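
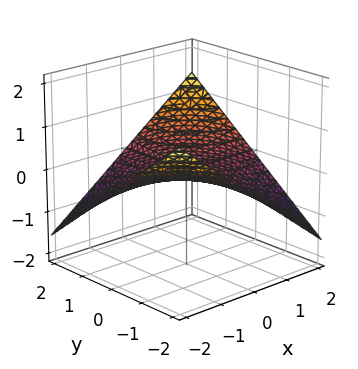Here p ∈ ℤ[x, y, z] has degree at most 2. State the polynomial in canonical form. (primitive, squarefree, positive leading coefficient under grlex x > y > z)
First, deg p = 2.
Next, against the integer gridlines: it crosses the z-axis at the gridline z = 0; the visible x-axis segment lies entirely on the surface.
Finally, assembling these constraints gives the stated polynomial.

x*y - 3*z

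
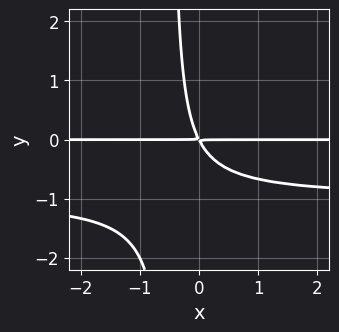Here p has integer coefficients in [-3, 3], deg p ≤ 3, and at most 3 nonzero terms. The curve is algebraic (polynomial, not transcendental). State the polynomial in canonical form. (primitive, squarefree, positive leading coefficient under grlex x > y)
First, the degree is 3 — a generic line meets the curve in up to 3 points.
Next, reading off the gridlines: the visible x-axis segment lies entirely on the curve.
Finally, solving for integer coefficients yields p as stated.

2*x*y^2 + 2*x*y + y^2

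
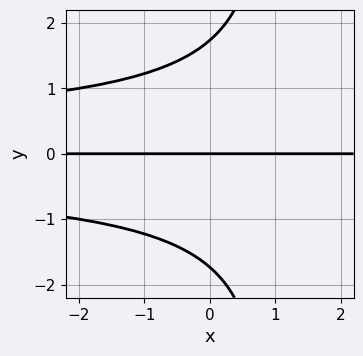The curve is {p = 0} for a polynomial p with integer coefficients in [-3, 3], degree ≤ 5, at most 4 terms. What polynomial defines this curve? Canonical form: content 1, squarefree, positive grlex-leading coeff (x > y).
x*y^3 - y^3 + 3*y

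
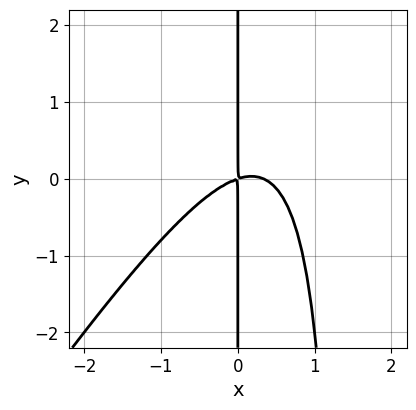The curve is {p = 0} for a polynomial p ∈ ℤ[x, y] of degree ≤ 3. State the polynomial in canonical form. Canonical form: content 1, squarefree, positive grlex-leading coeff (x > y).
3*x^3 - 2*x^2*y - x^2 + 3*x*y

First, degree: a generic line meets the curve in up to 3 points, so deg p = 3.
Then, from the axis intercepts and sections: the visible y-axis segment lies entirely on the curve.
Finally, putting this together gives p.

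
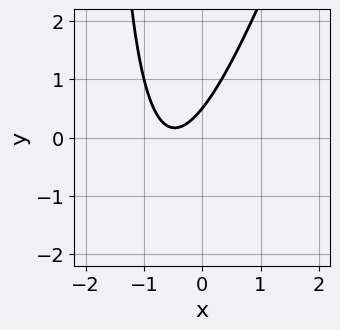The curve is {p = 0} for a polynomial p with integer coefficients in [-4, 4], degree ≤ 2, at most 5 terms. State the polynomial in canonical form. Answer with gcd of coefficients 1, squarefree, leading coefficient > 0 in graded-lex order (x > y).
3*x^2 - x*y + 3*x - 2*y + 1

First, degree: a generic line meets the curve in up to 2 points, so deg p = 2.
Next, reading off the gridlines: no x-intercept at any integer in the box.
Finally, assembling these constraints gives the stated polynomial.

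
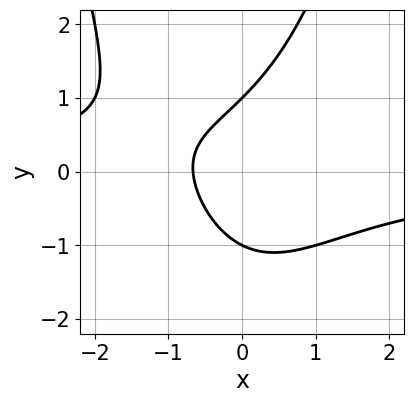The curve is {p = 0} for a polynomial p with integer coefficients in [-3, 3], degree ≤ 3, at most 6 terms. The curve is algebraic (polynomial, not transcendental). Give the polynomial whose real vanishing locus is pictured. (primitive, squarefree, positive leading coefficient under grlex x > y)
2*x^2*y + x*y - 2*y^2 + 3*x + 2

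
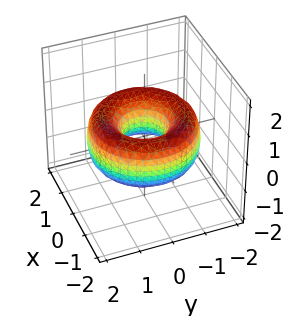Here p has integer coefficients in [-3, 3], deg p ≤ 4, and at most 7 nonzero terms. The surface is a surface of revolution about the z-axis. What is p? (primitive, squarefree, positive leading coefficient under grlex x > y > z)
x^4 + 2*x^2*y^2 + y^4 - 3*x^2 - 3*y^2 + 2*z^2 + 1

(a) deg p = 4.
(b) Symmetries: rotational symmetry about the z-axis ⇒ p depends on x, y only through x² + y².
(c) Reading off the gridlines: it misses every integer gridline on the z-axis; a circular section at z = 0 has radius between 0 and 1.
(d) Assembling these constraints gives the stated polynomial.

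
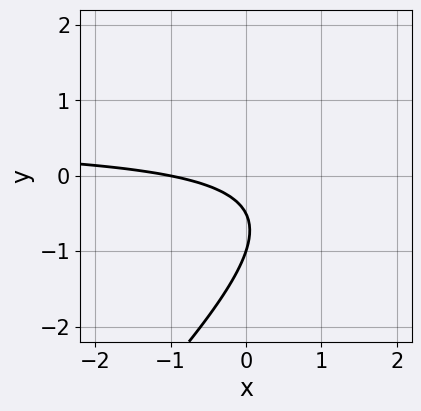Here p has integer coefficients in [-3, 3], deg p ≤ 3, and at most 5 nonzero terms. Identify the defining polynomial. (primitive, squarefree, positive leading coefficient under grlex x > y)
2*x*y - 2*y^2 - x - 3*y - 1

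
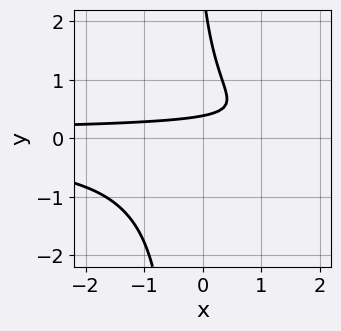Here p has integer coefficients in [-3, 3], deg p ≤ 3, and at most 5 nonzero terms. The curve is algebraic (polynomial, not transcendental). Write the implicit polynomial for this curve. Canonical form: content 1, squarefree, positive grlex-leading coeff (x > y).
Degree: the shape is more complex than any degree-2 curve, so deg p = 3.
Checking where it meets the axes: the curve avoids every integer x-axis point in the box.
Solving for integer coefficients yields p as stated.

3*x*y^2 + y^2 - 3*y + 1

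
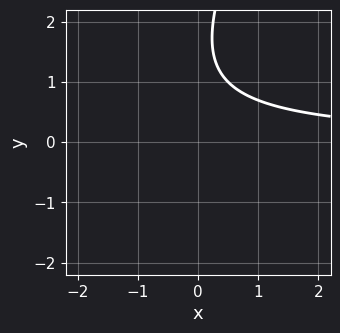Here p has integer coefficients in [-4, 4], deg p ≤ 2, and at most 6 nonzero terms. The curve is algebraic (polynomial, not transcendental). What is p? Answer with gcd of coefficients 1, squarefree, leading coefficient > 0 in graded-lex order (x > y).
2*x*y - y^2 + 3*y - 3

First, the degree is 2 — a generic line meets the curve in up to 2 points.
Next, observable constraints: it misses every integer gridline on the y-axis; it misses every integer gridline on the x-axis.
Finally, the integer polynomial consistent with all of this is the stated p.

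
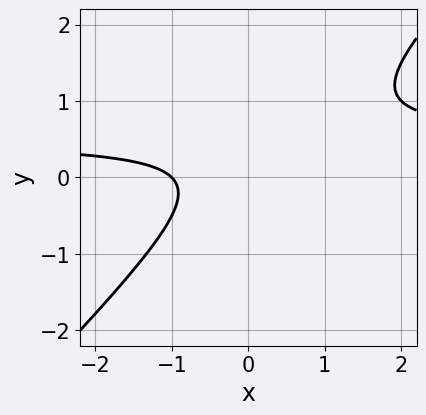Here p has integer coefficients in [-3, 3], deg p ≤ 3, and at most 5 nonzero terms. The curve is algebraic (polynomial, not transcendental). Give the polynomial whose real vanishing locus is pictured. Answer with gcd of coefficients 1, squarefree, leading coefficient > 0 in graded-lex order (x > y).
2*x*y - 2*y^2 - x + y - 1

The degree is 2 — the shape is more complex than any degree-1 curve.
Reading off the gridlines: the curve avoids every integer y-axis point in the box; one x-axis crossing is at x = -1.
Solving for integer coefficients yields p as stated.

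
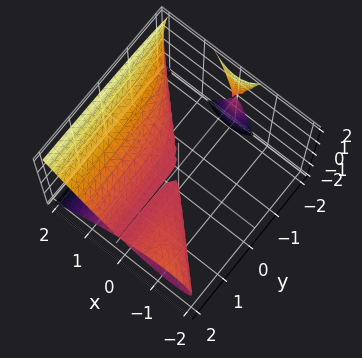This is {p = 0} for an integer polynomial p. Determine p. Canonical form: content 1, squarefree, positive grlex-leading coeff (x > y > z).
(a) The picture has 4 separate pieces. They look like related sheets of one shape, so recover p as a whole.
(b) The degree is 3 — no degree-2 surface has this shape.
(c) From the axis intercepts and sections: it crosses the z-axis at the gridline z = 0; every point of the y-axis in the box is on the surface; one x-axis crossing is at x = 0.
(d) These observations pin down the coefficients.

x^3 + x^2*y - y*z^2 - 2*z^2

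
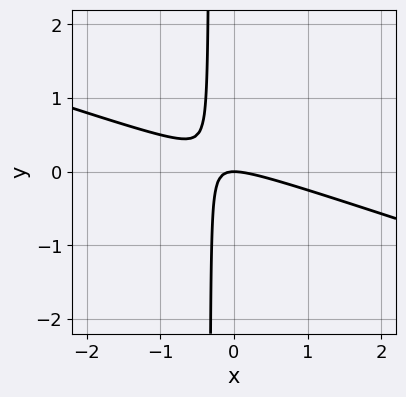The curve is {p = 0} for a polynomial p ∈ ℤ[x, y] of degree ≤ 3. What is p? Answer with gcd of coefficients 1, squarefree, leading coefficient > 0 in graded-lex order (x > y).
x^2 + 3*x*y + y

The degree is 2 — no degree-1 curve has this shape.
Reading off the gridlines: one y-axis crossing is at y = 0; it meets the x-axis at x = 0 (among the integer gridlines).
Assembling these constraints gives the stated polynomial.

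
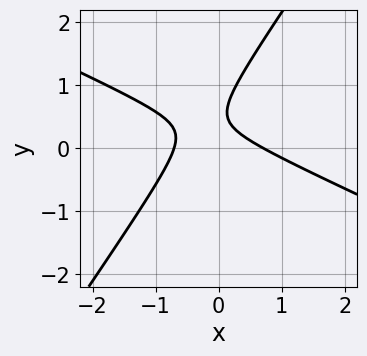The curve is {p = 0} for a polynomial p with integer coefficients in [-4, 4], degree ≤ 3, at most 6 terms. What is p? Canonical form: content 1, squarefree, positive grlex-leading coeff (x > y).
(a) deg p = 2. The shape is more complex than any degree-1 curve.
(b) Reading off the gridlines: the curve avoids every integer y-axis point in the box.
(c) Fitting integer coefficients to these (and the overall shape) gives p.

2*x^2 + 3*x*y - 3*y^2 + 3*y - 1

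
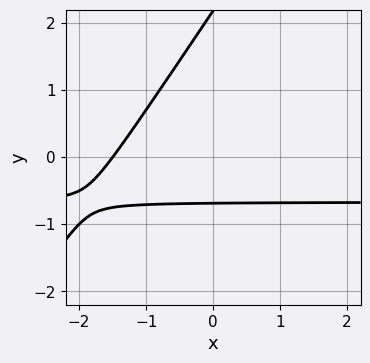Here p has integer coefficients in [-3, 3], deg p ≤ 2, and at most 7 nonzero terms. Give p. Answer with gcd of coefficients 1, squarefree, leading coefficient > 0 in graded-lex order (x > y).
3*x*y - 2*y^2 + 2*x + 3*y + 3

Degree: a generic line meets the curve in up to 2 points, so deg p = 2.
Putting this together gives p.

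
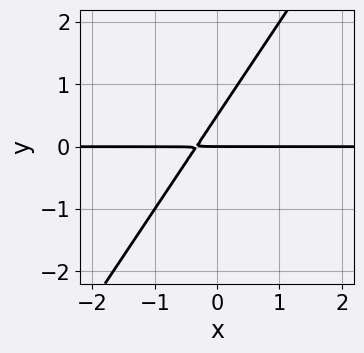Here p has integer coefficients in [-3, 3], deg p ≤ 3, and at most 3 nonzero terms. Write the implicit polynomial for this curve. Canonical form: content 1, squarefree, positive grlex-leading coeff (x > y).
(a) Degree: the shape is more complex than any degree-1 curve, so deg p = 2.
(b) From the axis intercepts and sections: the visible x-axis segment lies entirely on the curve; one y-axis crossing is at y = 0.
(c) Fitting integer coefficients to these (and the overall shape) gives p.

3*x*y - 2*y^2 + y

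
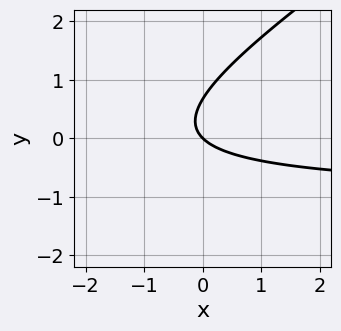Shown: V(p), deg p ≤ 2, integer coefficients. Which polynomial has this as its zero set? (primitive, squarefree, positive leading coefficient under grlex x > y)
2*x*y - 3*y^2 + 2*x + 2*y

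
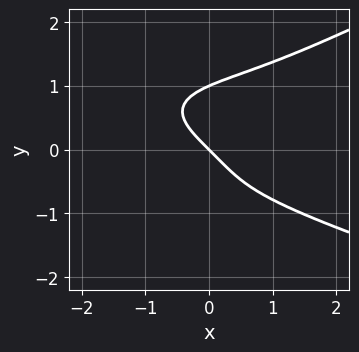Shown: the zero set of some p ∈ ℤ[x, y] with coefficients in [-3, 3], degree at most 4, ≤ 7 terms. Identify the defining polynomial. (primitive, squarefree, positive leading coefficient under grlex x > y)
x*y^3 - 3*y^4 + x^3 + 3*x + 3*y

(a) deg p = 4. The shape is more complex than any degree-3 curve.
(b) Observable constraints: it crosses the x-axis at the gridline x = 0; among the integer gridlines, it crosses the y-axis at y ∈ {0, 1}.
(c) Matching integer coefficients to the picture gives p.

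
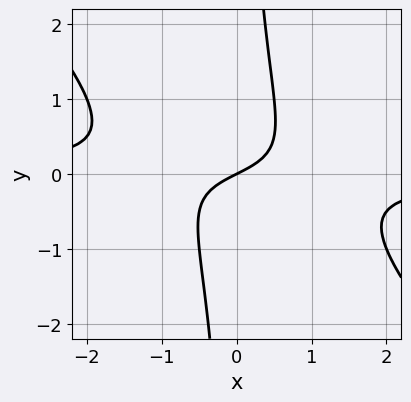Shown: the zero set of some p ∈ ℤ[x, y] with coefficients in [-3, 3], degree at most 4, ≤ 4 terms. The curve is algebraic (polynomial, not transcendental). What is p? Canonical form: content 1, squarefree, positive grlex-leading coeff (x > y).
deg p = 3. The shape is more complex than any degree-2 curve.
Checking where it meets the axes: it meets the x-axis at x = 0 (among the integer gridlines); one y-axis crossing is at y = 0.
Solving for integer coefficients yields p as stated.

2*x^2*y + 2*x*y^2 + x - 2*y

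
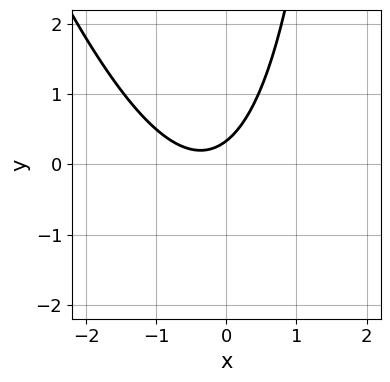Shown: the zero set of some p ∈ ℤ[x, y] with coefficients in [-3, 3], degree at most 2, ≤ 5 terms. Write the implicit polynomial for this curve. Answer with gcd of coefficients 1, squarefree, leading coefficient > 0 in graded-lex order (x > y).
(a) Degree: a generic line meets the curve in up to 2 points, so deg p = 2.
(b) From the axis intercepts and sections: no x-intercept at any integer in the box.
(c) These observations pin down the coefficients.

3*x^2 + x*y + 2*x - 3*y + 1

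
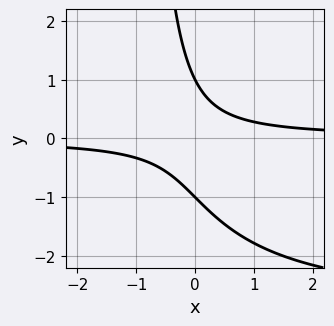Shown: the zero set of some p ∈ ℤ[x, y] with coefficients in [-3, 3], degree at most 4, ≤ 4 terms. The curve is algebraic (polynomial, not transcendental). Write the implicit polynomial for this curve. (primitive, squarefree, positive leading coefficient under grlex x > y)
1. deg p = 3.
2. From the axis intercepts and sections: it misses every integer gridline on the x-axis; among the integer gridlines, it crosses the y-axis at y ∈ {-1, 1}.
3. Putting this together gives p.

x*y^2 + 3*x*y + y^2 - 1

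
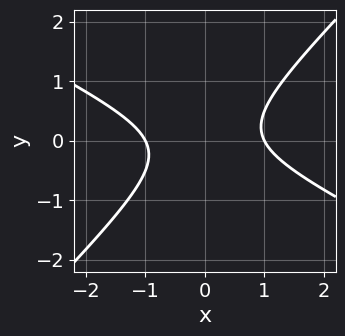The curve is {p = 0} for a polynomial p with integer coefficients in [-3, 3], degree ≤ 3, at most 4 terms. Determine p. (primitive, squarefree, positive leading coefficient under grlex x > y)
x^2 + x*y - 2*y^2 - 1

deg p = 2. The shape is more complex than any degree-1 curve.
From the axis intercepts and sections: it misses every integer gridline on the y-axis; the x-axis gridline crossings are at x ∈ {-1, 1}.
Assembling these constraints gives the stated polynomial.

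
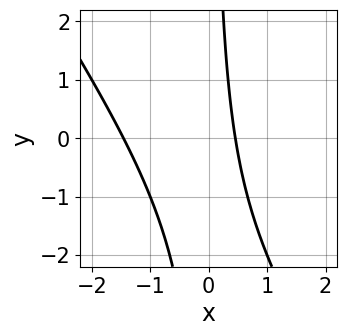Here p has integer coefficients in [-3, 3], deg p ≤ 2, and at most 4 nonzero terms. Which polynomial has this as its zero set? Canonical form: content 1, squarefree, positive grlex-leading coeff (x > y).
3*x^2 + 2*x*y + 3*x - 2

(a) Degree: no degree-1 curve has this shape, so deg p = 2.
(b) Checking where it meets the axes: it misses every integer gridline on the y-axis.
(c) Together with the visible shape, these determine p as stated.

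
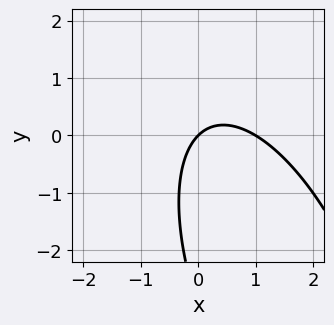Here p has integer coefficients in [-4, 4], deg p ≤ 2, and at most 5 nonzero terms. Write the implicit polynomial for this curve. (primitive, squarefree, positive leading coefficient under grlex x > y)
3*x^2 + 2*x*y + y^2 - 3*x + 3*y

First, deg p = 2.
Then, from the axis intercepts and sections: it meets the y-axis at y = 0 (among the integer gridlines); among the integer gridlines, it crosses the x-axis at x ∈ {0, 1}.
Finally, matching integer coefficients to the picture gives p.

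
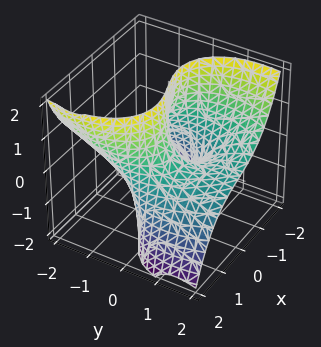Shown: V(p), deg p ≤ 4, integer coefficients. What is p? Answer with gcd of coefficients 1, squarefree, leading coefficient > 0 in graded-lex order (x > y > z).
x^3 + x*y^2 + 3*y*z - 2*x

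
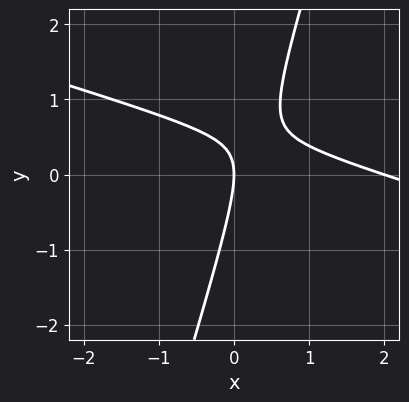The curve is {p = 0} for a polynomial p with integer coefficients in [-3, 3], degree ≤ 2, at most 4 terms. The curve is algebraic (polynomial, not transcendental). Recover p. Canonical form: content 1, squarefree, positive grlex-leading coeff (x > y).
x^2 + 3*x*y - y^2 - 2*x

(a) Degree: no degree-1 curve has this shape, so deg p = 2.
(b) From the visible intercepts: it meets the y-axis at y = 0 (among the integer gridlines); the x-axis gridline crossings are at x ∈ {0, 2}.
(c) Putting this together gives p.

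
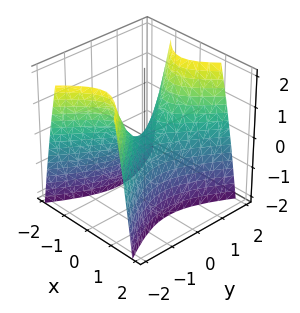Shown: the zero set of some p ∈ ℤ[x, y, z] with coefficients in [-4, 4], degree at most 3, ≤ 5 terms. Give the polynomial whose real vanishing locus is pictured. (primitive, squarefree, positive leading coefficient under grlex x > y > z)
(a) The degree is 2 — a hyperbolic paraboloid; a quadric.
(b) Symmetries: it's symmetric under x → −x, forcing even powers of x; mirror symmetry y ↦ −y ⇒ only even powers of y.
(c) From the visible intercepts: it meets the y-axis at y = 0 (among the integer gridlines); one z-axis crossing is at z = 0; it meets the x-axis at x = 0 (among the integer gridlines).
(d) Fitting integer coefficients to these (and the overall shape) gives p.

2*x^2 - y^2 + z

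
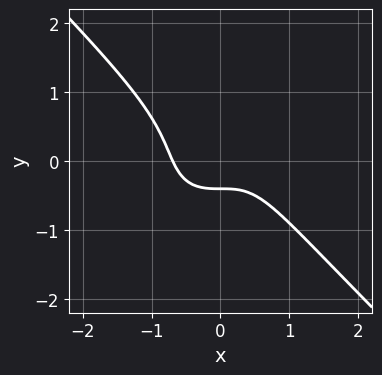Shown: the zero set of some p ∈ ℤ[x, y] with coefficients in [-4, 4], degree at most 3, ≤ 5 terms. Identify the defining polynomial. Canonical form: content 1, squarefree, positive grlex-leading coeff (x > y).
The degree is 3 — no degree-2 curve has this shape.
Matching integer coefficients to the picture gives p.

3*x^3 + 3*y^3 + 2*y + 1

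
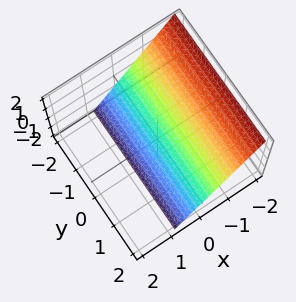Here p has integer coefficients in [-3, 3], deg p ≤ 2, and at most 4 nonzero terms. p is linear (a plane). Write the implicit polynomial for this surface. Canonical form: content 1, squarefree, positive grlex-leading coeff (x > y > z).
3*x + 2*z + 2

First, degree: every cross-section is a straight line — this is a plane, so deg p = 1.
Then, from the visible intercepts: it crosses the z-axis at the gridline z = -1; the surface avoids every integer y-axis point in the box.
Finally, fitting integer coefficients to these (and the overall shape) gives p.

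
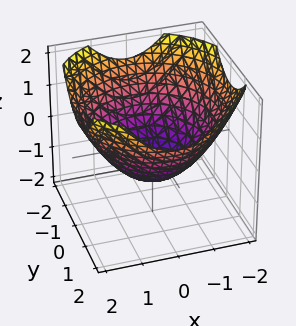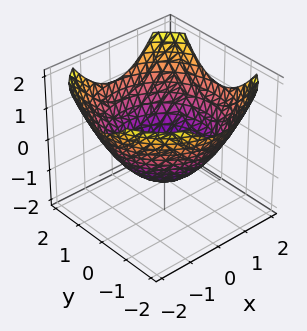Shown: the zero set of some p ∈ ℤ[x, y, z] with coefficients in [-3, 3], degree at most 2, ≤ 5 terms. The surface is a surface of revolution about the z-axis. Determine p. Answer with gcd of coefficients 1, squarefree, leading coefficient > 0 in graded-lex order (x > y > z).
x^2 + y^2 - 2*z - 2

Degree: the shape is more complex than any degree-1 surface, so deg p = 2.
By symmetry, every cross-section ⟂ z is a circle, so x, y appear only via x² + y².
From the visible intercepts: it crosses the z-axis at the gridline z = -1; a circular section at z = 0 has radius between 1 and 2.
Together with the visible shape, these determine p as stated.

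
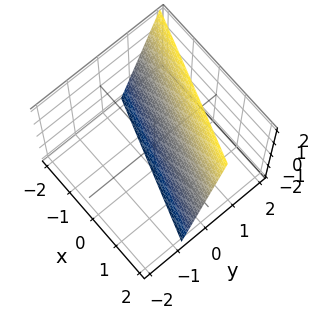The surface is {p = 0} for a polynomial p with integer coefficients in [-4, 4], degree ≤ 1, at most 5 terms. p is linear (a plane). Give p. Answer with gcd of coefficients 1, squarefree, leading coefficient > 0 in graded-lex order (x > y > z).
(a) deg p = 1. The surface is flat (a plane).
(b) Observable constraints: it crosses the x-axis at the gridline x = 2; it meets the z-axis at z = -2 (among the integer gridlines).
(c) Matching integer coefficients to the picture gives p.

x + 3*y - z - 2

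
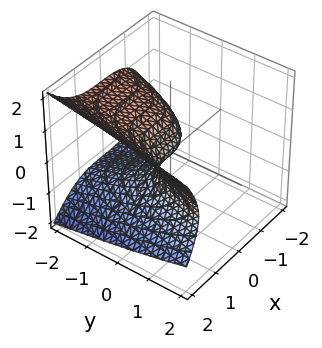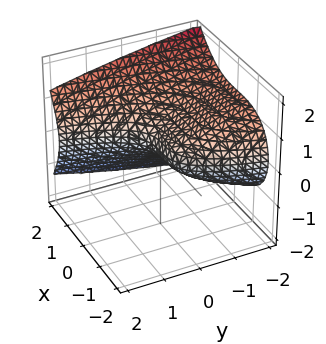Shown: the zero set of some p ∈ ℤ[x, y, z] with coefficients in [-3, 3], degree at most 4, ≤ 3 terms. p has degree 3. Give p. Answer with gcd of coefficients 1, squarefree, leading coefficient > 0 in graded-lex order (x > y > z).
1. The degree is 3 — the shape is more complex than any degree-2 surface.
2. From the axis intercepts and sections: one x-axis crossing is at x = 0; one z-axis crossing is at z = 0; it meets the y-axis at y = 0 (among the integer gridlines).
3. Solving for integer coefficients yields p as stated.

x^3 - 3*z^2 - 2*y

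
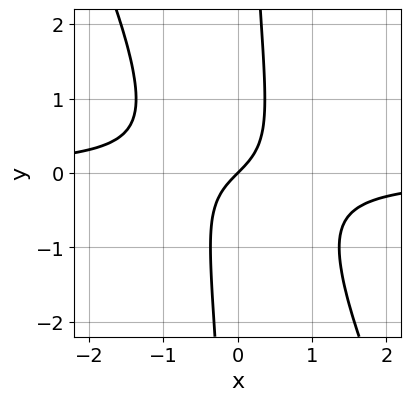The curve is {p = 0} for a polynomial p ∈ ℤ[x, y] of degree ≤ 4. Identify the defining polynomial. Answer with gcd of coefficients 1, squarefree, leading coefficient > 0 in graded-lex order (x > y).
1. Degree: the shape is more complex than any degree-2 curve, so deg p = 3.
2. Against the integer gridlines: it crosses the y-axis at the gridline y = 0; it meets the x-axis at x = 0 (among the integer gridlines).
3. Together with the visible shape, these determine p as stated.

2*x^2*y + x*y^2 + x - y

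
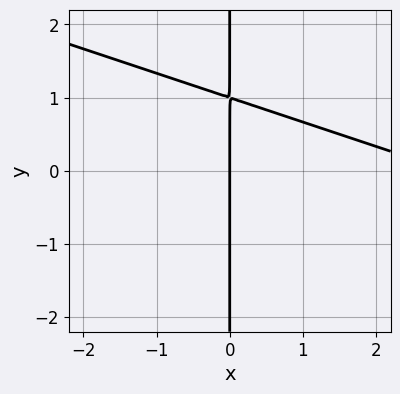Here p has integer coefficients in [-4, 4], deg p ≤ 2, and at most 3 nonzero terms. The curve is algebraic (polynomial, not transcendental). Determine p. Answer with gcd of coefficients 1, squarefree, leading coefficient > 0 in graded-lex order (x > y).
(a) deg p = 2. No degree-1 curve has this shape.
(b) From the visible intercepts: it meets the x-axis at x = 0 (among the integer gridlines); every point of the y-axis in the box is on the curve.
(c) Putting this together gives p.

x^2 + 3*x*y - 3*x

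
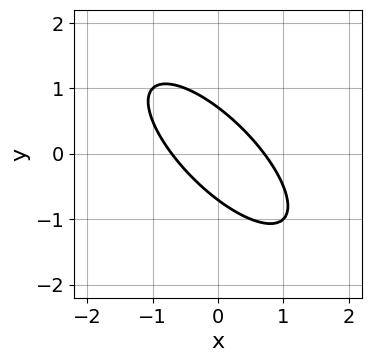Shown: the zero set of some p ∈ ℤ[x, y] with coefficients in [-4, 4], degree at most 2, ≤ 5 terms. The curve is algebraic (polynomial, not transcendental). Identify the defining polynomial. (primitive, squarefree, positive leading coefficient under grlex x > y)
1. The degree is 2 — no degree-1 curve has this shape.
2. The integer polynomial consistent with all of this is the stated p.

2*x^2 + 3*x*y + 2*y^2 - 1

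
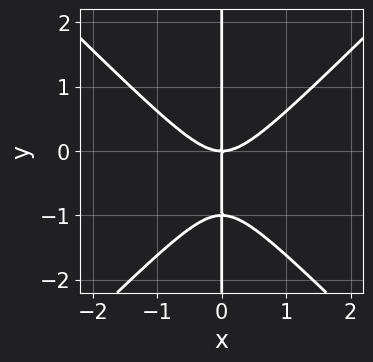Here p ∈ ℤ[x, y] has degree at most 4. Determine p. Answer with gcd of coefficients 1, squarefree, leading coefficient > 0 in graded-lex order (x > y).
x^3 - x*y^2 - x*y

(a) The degree is 3 — the shape is more complex than any degree-2 curve.
(b) Observable constraints: every point of the y-axis in the box is on the curve; it meets the x-axis at x = 0 (among the integer gridlines).
(c) Putting this together gives p.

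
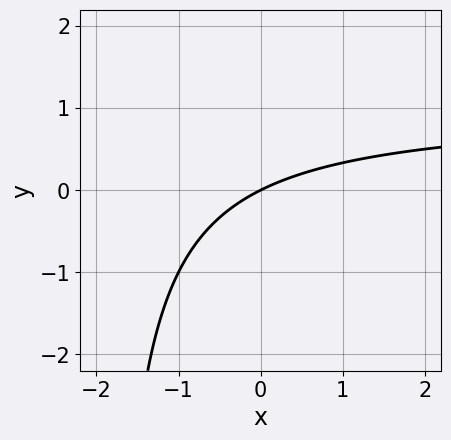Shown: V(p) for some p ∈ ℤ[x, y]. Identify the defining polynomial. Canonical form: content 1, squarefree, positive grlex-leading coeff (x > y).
1. deg p = 2. No degree-1 curve has this shape.
2. Checking where it meets the axes: it meets the y-axis at y = 0 (among the integer gridlines); it meets the x-axis at x = 0 (among the integer gridlines).
3. Solving for integer coefficients yields p as stated.

x*y - x + 2*y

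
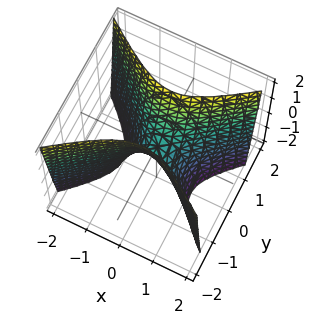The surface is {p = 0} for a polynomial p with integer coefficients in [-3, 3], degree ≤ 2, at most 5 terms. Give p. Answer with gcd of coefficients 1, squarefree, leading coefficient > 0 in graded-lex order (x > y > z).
2*x^2 - 3*y^2 + z

1. Degree: a hyperbolic paraboloid; a quadric, so deg p = 2.
2. Symmetries: mirror symmetry y ↦ −y ⇒ only even powers of y; mirror symmetry x ↦ −x ⇒ only even powers of x.
3. Reading off the gridlines: one x-axis crossing is at x = 0; one y-axis crossing is at y = 0; one z-axis crossing is at z = 0.
4. These observations pin down the coefficients.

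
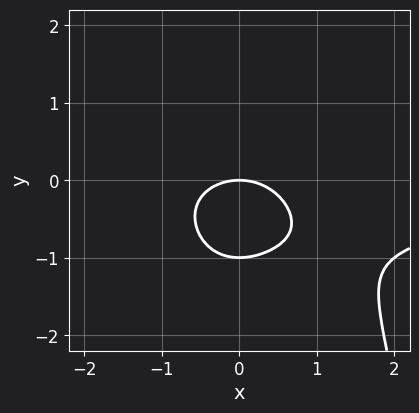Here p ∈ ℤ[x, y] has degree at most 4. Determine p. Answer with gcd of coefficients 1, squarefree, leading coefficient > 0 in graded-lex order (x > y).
Degree: no degree-3 curve has this shape, so deg p = 4.
Checking where it meets the axes: one x-axis crossing is at x = 0; the y-axis gridline crossings are at y ∈ {-1, 0}.
Fitting integer coefficients to these (and the overall shape) gives p.

x^3*y + 2*x^2 + 3*y^2 + 3*y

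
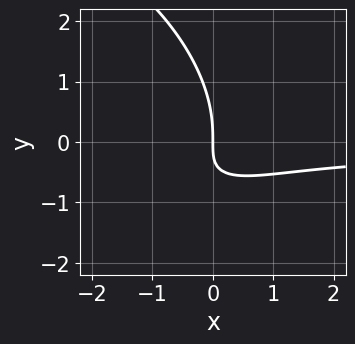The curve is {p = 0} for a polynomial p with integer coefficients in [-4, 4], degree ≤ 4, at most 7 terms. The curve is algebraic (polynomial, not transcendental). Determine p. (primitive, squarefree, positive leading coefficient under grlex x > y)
First, the degree is 3 — no degree-2 curve has this shape.
Next, observable constraints: it crosses the x-axis at the gridline x = 0; it crosses the y-axis at the gridline y = 0.
Finally, putting this together gives p.

x^2*y + x*y^2 + y^3 + 3*x*y + 2*x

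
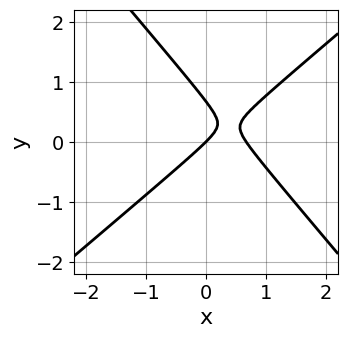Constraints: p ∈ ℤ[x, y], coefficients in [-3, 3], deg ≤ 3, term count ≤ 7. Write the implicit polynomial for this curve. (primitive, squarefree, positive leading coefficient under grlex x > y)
3*x^2 - x*y - 3*y^2 - 2*x + 2*y

(a) Degree: a generic line meets the curve in up to 2 points, so deg p = 2.
(b) Reading off the gridlines: one x-axis crossing is at x = 0; it meets the y-axis at y = 0 (among the integer gridlines).
(c) The integer polynomial consistent with all of this is the stated p.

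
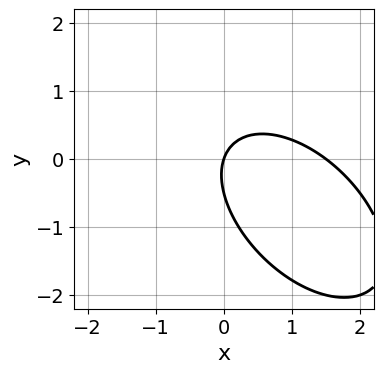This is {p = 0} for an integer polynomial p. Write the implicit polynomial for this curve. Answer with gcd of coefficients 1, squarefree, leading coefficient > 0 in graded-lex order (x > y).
2*x^2 + 2*x*y + 2*y^2 - 3*x + y

First, degree: the shape is more complex than any degree-1 curve, so deg p = 2.
Next, from the visible intercepts: one x-axis crossing is at x = 0; it meets the y-axis at y = 0 (among the integer gridlines).
Finally, putting this together gives p.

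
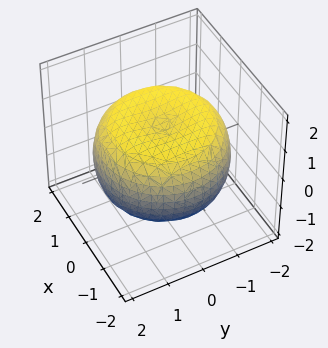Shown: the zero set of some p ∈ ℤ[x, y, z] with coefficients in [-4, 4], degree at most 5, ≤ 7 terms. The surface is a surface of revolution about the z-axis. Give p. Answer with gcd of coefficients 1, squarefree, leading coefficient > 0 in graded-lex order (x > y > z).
x^4 + 2*x^2*y^2 + y^4 - 2*x^2 - 2*y^2 + 3*z^2 - 3

deg p = 4. A generic line meets the surface in up to 4 points.
Symmetry: every cross-section ⟂ z is a circle, so x, y appear only via x² + y².
From the visible intercepts: the z-axis gridline crossings are at z ∈ {-1, 1}; a circular section at z = 1 has radius between 1 and 2.
Assembling these constraints gives the stated polynomial.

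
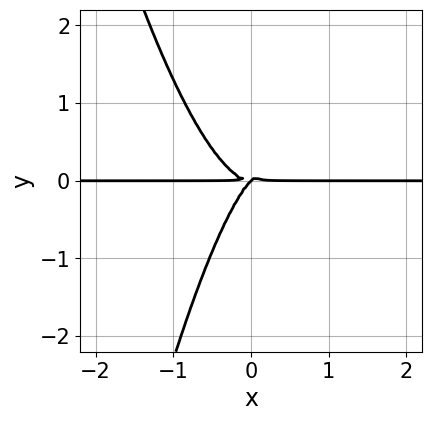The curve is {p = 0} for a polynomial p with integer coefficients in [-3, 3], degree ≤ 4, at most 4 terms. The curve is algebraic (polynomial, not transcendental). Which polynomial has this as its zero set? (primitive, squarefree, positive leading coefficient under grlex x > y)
1. Degree: the shape is more complex than any degree-3 curve, so deg p = 4.
2. From the axis intercepts and sections: the visible x-axis segment lies entirely on the curve; it meets the y-axis at y = 0 (among the integer gridlines).
3. Assembling these constraints gives the stated polynomial.

3*x^3*y - x*y^2 + y^3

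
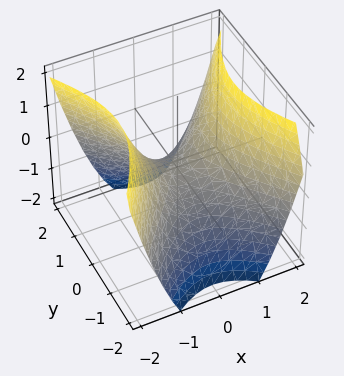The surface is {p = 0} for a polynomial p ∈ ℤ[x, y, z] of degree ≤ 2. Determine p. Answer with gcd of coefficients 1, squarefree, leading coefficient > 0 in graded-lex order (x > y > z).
Degree: a saddle surface; a quadric, so deg p = 2.
Symmetries: the y ↦ −y reflection is a symmetry, so y appears only in even powers; it's symmetric under x → −x, forcing even powers of x.
From the visible intercepts: one x-axis crossing is at x = 0; it crosses the z-axis at the gridline z = 0.
Matching integer coefficients to the picture gives p.

3*x^2 - 2*y^2 - 3*z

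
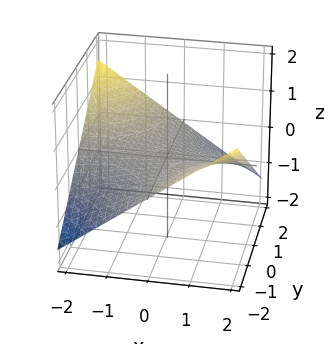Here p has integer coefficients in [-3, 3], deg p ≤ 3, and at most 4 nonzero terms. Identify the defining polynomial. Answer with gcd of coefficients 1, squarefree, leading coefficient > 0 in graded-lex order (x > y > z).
1. The degree is 2 — a saddle surface; a quadric.
2. Against the integer gridlines: it meets the z-axis at z = 0 (among the integer gridlines); every point of the x-axis in the box is on the surface; the visible y-axis segment lies entirely on the surface.
3. Matching integer coefficients to the picture gives p.

x*y + 3*z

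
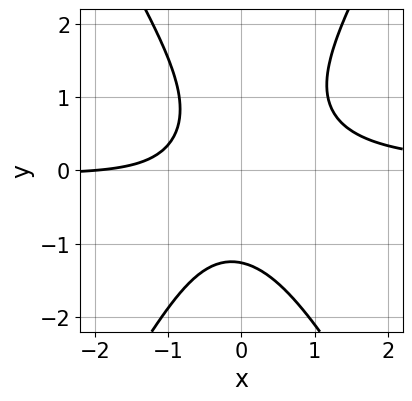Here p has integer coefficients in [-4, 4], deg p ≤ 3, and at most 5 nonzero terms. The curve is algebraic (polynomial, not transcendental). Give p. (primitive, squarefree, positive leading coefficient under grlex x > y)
(a) The degree is 3 — a generic line meets the curve in up to 3 points.
(b) Observable constraints: it meets the x-axis at x = -2 (among the integer gridlines).
(c) Fitting integer coefficients to these (and the overall shape) gives p.

3*x^2*y - y^3 - x - 2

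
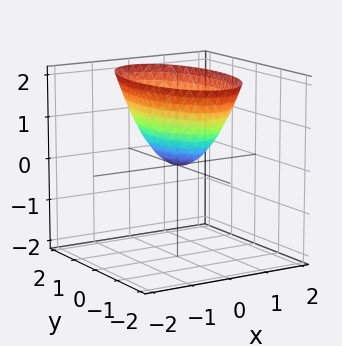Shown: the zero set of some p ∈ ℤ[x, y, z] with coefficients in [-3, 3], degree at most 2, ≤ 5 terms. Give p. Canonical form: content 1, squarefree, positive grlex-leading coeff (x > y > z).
3*x^2 + y^2 - 2*z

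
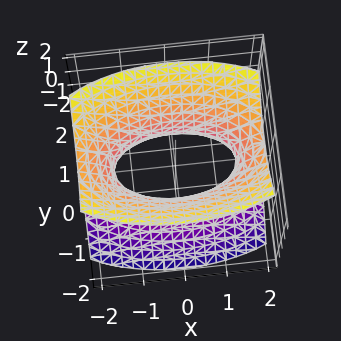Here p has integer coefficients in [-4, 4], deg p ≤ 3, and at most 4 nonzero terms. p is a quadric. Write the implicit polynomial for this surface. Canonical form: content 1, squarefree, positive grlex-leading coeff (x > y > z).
x^2 + 3*y^2 - 2*z^2 - 2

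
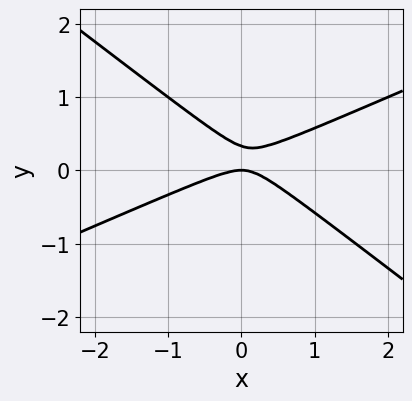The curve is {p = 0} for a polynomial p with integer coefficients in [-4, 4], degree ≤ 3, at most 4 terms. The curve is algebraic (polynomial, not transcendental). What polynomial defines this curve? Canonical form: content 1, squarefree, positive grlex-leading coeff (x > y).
x^2 - x*y - 3*y^2 + y

First, deg p = 2. A generic line meets the curve in up to 2 points.
Next, from the axis intercepts and sections: one x-axis crossing is at x = 0; it crosses the y-axis at the gridline y = 0.
Finally, solving for integer coefficients yields p as stated.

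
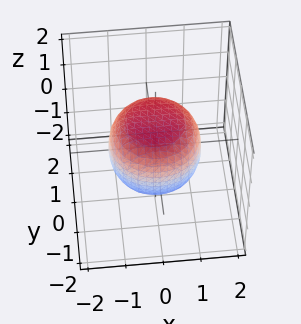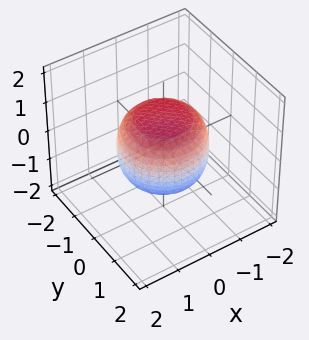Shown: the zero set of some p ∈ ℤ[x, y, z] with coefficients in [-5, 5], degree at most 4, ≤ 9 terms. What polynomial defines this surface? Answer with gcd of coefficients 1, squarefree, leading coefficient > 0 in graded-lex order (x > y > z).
(a) deg p = 4.
(b) Symmetry: the surface is invariant under rotation about z: p = q(x² + y², z).
(c) Against the integer gridlines: among the integer gridlines, it crosses the z-axis at z ∈ {-1, 1}; a circular section at z = 1 has radius between 0 and 1.
(d) Together with the visible shape, these determine p as stated.

2*x^4 + 4*x^2*y^2 + 2*y^4 - x^2 - y^2 + 3*z^2 - 3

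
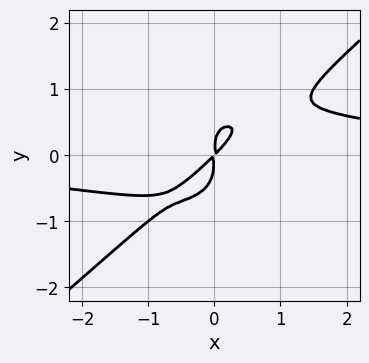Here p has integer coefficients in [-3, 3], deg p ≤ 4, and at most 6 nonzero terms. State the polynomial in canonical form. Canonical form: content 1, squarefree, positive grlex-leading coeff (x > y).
2*x^3*y - 3*y^4 - x*y^2 - 3*x^2 + 3*x*y

Degree: no degree-3 curve has this shape, so deg p = 4.
Putting this together gives p.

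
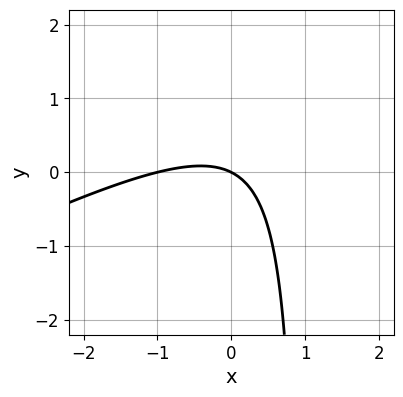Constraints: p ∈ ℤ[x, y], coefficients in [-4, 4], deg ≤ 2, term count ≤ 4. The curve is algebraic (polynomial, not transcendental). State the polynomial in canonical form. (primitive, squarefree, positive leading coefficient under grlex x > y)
(a) The degree is 2 — the shape is more complex than any degree-1 curve.
(b) From the visible intercepts: the x-axis gridline crossings are at x ∈ {-1, 0}; one y-axis crossing is at y = 0.
(c) These observations pin down the coefficients.

x^2 - 2*x*y + x + 2*y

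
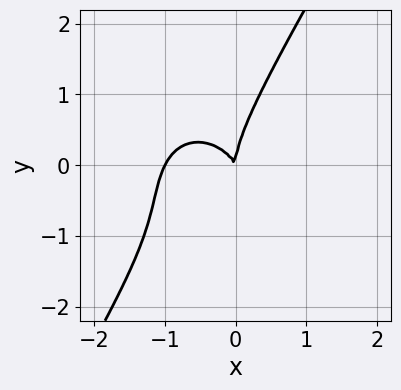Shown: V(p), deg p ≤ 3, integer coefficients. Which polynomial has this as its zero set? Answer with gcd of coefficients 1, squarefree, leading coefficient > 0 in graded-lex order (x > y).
2*x^3 + x*y^2 - y^3 + 2*x^2 + x*y

deg p = 3. The shape is more complex than any degree-2 curve.
Observable constraints: among the integer gridlines, it crosses the x-axis at x ∈ {-1, 0}; it meets the y-axis at y = 0 (among the integer gridlines).
Solving for integer coefficients yields p as stated.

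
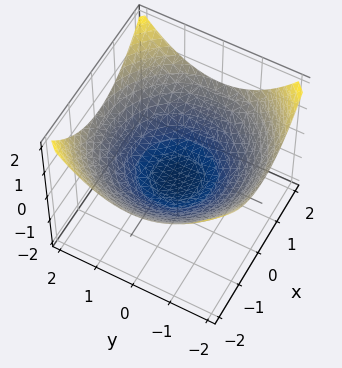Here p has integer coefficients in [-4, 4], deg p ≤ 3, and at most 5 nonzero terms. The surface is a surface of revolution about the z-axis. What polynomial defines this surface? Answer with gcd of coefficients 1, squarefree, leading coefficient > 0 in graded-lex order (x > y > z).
x^2 + y^2 - 3*z - 2

(a) The degree is 2 — the shape is more complex than any degree-1 surface.
(b) By symmetry, every cross-section ⟂ z is a circle, so x, y appear only via x² + y².
(c) Against the integer gridlines: a circular section at z = 0 has radius between 1 and 2.
(d) Assembling these constraints gives the stated polynomial.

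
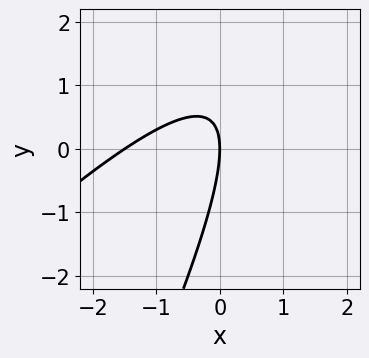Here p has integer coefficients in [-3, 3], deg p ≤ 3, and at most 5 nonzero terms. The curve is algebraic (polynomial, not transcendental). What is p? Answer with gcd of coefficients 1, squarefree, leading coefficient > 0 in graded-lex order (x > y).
(a) Degree: a generic line meets the curve in up to 2 points, so deg p = 2.
(b) From the visible intercepts: it crosses the x-axis at the gridline x = 0; it crosses the y-axis at the gridline y = 0.
(c) These observations pin down the coefficients.

2*x^2 - 3*x*y + y^2 + 3*x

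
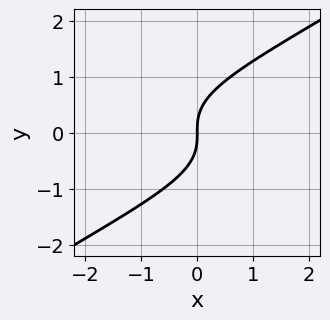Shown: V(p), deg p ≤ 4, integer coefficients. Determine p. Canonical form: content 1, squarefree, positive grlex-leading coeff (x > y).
1. The degree is 3 — a generic line meets the curve in up to 3 points.
2. Against the integer gridlines: it crosses the x-axis at the gridline x = 0; it crosses the y-axis at the gridline y = 0.
3. The integer polynomial consistent with all of this is the stated p.

2*x*y^2 - 3*y^3 + 3*x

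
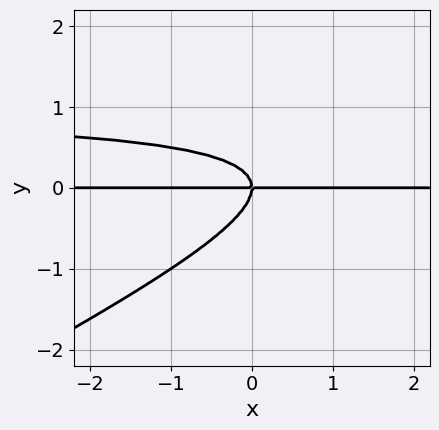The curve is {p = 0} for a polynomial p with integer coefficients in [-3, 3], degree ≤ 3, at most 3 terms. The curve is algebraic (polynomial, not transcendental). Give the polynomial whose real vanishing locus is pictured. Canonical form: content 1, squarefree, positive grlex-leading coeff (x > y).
First, degree: no degree-2 curve has this shape, so deg p = 3.
Then, reading off the gridlines: the visible x-axis segment lies entirely on the curve; it meets the y-axis at y = 0 (among the integer gridlines).
Finally, matching integer coefficients to the picture gives p.

x*y^2 - 2*y^3 - x*y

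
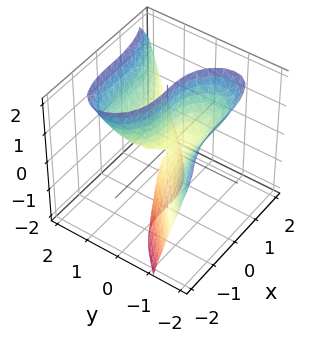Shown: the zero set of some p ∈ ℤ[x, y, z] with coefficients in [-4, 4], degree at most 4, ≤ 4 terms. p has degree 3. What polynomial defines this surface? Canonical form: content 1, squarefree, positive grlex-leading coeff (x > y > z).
First, deg p = 3.
Next, reading off the gridlines: it meets the y-axis at y = 0 (among the integer gridlines); every point of the z-axis in the box is on the surface.
Finally, matching integer coefficients to the picture gives p.

x^3 - 2*y^3 + 3*y*z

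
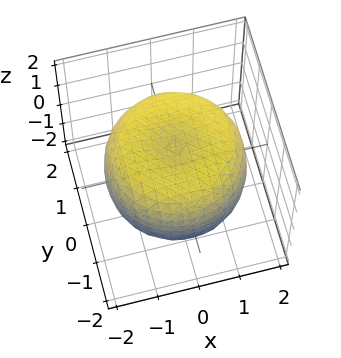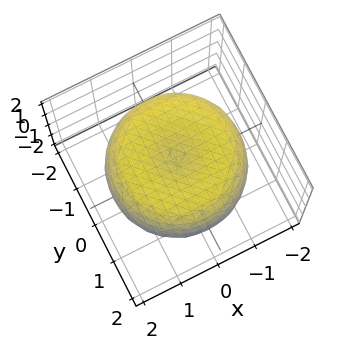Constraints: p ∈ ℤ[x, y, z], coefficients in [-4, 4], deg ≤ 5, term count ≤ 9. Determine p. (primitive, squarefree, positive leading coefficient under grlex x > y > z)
x^4 + 2*x^2*y^2 + y^4 - 2*x^2 - 2*y^2 + 2*z^2 - 2

(a) The degree is 4 — no degree-3 surface has this shape.
(b) Symmetries: rotational symmetry about the z-axis ⇒ p depends on x, y only through x² + y².
(c) Against the integer gridlines: a circular section at z = 0 has radius between 1 and 2; the z-axis gridline crossings are at z ∈ {-1, 1}.
(d) Assembling these constraints gives the stated polynomial.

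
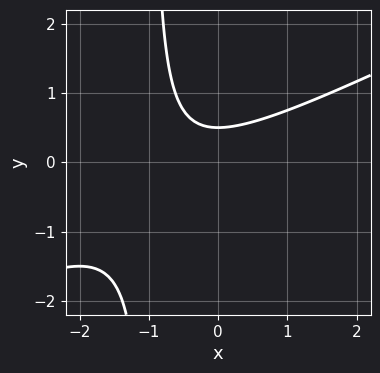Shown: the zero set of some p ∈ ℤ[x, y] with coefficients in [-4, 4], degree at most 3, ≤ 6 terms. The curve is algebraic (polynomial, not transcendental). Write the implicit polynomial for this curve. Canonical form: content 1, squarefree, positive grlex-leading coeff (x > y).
First, deg p = 2.
Then, from the visible intercepts: no x-intercept at any integer in the box.
Finally, assembling these constraints gives the stated polynomial.

x^2 - 2*x*y + x - 2*y + 1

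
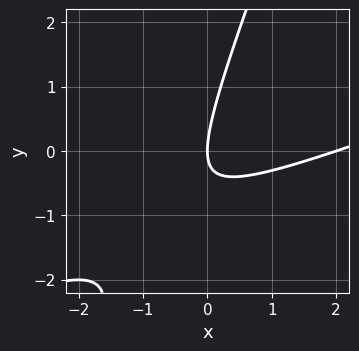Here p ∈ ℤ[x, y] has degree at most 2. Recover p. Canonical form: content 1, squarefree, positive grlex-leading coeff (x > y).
x^2 - 3*x*y + y^2 - 2*x

(a) deg p = 2. A generic line meets the curve in up to 2 points.
(b) Checking where it meets the axes: one y-axis crossing is at y = 0; among the integer gridlines, it crosses the x-axis at x ∈ {0, 2}.
(c) Together with the visible shape, these determine p as stated.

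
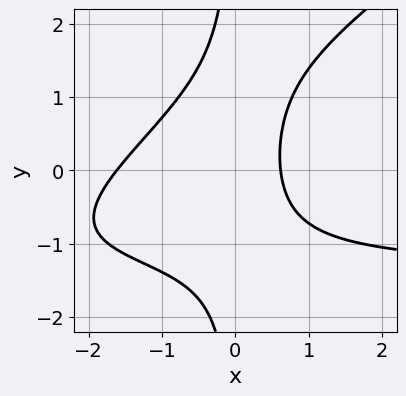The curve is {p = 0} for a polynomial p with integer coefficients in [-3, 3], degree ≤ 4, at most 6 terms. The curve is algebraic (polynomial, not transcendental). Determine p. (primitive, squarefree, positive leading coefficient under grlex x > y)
First, deg p = 3. No degree-2 curve has this shape.
Then, from the axis intercepts and sections: it misses every integer gridline on the y-axis.
Finally, these observations pin down the coefficients.

2*x^2*y - 3*x*y^2 + 3*x^2 + 3*x - 3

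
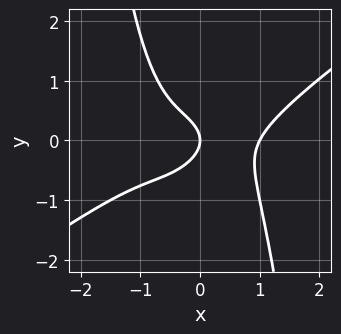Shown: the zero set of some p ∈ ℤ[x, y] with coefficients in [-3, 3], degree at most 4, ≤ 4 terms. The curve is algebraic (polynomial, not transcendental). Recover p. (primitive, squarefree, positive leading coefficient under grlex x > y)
2*x^4 - 3*x^3*y - 3*y^2 - 2*x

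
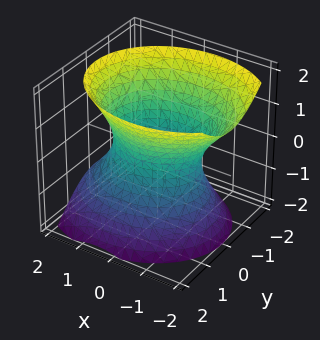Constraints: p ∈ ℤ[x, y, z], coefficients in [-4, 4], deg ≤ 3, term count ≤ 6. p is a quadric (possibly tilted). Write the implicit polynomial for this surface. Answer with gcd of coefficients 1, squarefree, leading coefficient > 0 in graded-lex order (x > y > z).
2*x^2 + x*z + 3*y^2 - 2*z^2 - 3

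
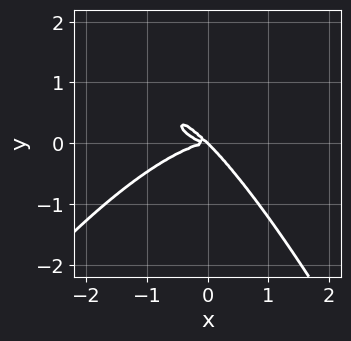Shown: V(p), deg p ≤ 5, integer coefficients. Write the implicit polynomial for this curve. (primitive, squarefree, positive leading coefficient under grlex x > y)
x^4 + 3*x*y^2 + 3*y^3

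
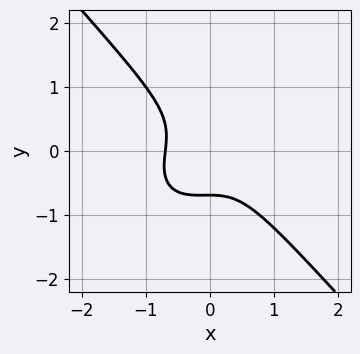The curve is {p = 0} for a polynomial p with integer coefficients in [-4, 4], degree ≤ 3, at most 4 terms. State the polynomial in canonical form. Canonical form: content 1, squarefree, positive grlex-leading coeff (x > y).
3*x^3 - x^2*y + 3*y^3 + 1

(a) Degree: a generic line meets the curve in up to 3 points, so deg p = 3.
(b) Matching integer coefficients to the picture gives p.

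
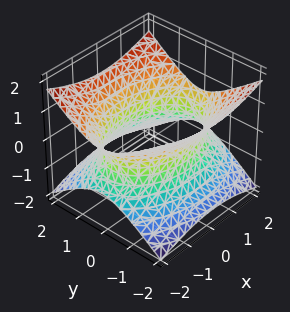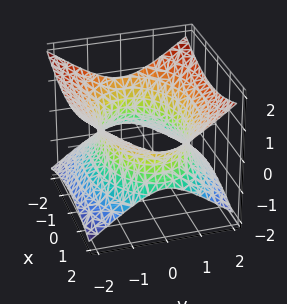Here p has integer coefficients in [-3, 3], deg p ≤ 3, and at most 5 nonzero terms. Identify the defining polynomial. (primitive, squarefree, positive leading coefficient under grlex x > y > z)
(a) The degree is 2 — an hourglass — one-sheet hyperboloid; a quadric.
(b) Symmetries: mirror symmetry x ↦ −x ⇒ only even powers of x; it's symmetric under y → −y, forcing even powers of y; mirror symmetry z ↦ −z ⇒ only even powers of z.
(c) Reading off the gridlines: the surface avoids every integer z-axis point in the box.
(d) These observations pin down the coefficients.

x^2 + 2*y^2 - 3*z^2 - 3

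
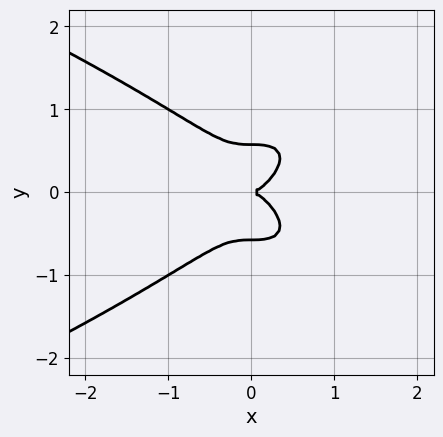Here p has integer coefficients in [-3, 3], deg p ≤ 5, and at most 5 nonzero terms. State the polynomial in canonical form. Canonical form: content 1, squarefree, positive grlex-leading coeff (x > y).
3*y^4 + 2*x^3 - y^2

1. Degree: a generic line meets the curve in up to 4 points, so deg p = 4.
2. Symmetries: mirror symmetry y ↦ −y ⇒ only even powers of y.
3. From the visible intercepts: one x-axis crossing is at x = 0; it crosses the y-axis at the gridline y = 0.
4. Solving for integer coefficients yields p as stated.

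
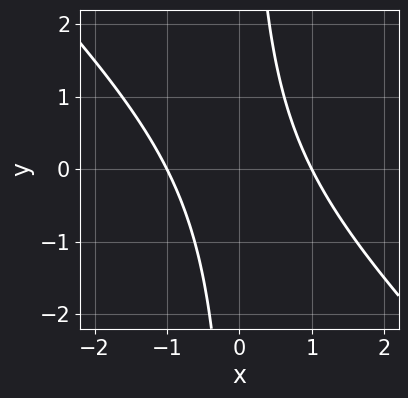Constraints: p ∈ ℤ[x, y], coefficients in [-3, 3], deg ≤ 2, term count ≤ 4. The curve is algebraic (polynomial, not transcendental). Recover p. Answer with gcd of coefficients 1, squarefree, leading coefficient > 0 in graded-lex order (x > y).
x^2 + x*y - 1

(a) deg p = 2.
(b) Reading off the gridlines: no y-intercept at any integer in the box; among the integer gridlines, it crosses the x-axis at x ∈ {-1, 1}.
(c) Putting this together gives p.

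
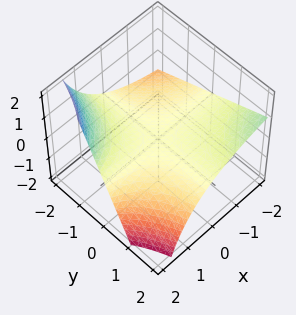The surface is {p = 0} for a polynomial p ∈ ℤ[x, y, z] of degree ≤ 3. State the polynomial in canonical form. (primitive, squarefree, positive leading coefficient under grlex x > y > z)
First, deg p = 2.
Next, from the axis intercepts and sections: the visible y-axis segment lies entirely on the surface; it meets the z-axis at z = 0 (among the integer gridlines); the visible x-axis segment lies entirely on the surface.
Finally, assembling these constraints gives the stated polynomial.

x*y - x*z + 3*z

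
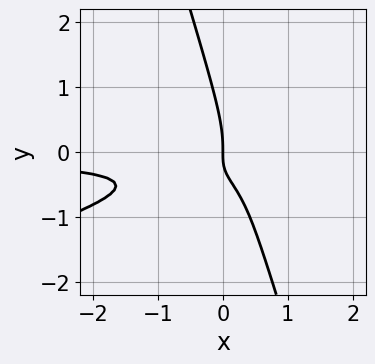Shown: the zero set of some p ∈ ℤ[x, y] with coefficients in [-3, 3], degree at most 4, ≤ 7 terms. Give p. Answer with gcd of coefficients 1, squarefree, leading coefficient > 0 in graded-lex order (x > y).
x^2*y - 3*x*y^2 - y^3 - 2*x*y - x

(a) deg p = 3. A generic line meets the curve in up to 3 points.
(b) Reading off the gridlines: it meets the x-axis at x = 0 (among the integer gridlines); it meets the y-axis at y = 0 (among the integer gridlines).
(c) These observations pin down the coefficients.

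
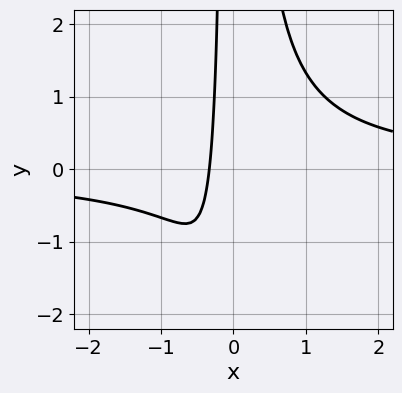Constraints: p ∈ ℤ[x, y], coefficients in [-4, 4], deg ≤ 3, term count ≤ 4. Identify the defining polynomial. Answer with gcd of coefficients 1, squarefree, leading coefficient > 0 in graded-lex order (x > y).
1. The degree is 3 — the shape is more complex than any degree-2 curve.
2. Against the integer gridlines: the curve avoids every integer y-axis point in the box.
3. These observations pin down the coefficients.

3*x^2*y - 3*x - 1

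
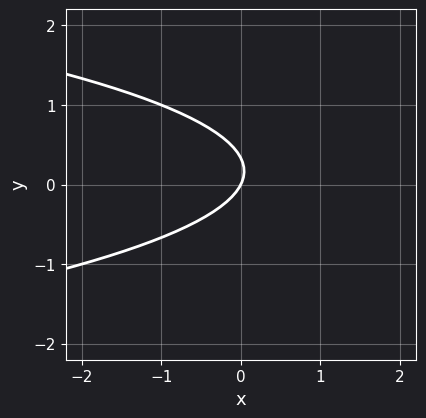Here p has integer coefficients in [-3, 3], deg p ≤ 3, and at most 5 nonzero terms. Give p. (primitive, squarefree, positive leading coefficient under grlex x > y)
3*y^2 + 2*x - y

1. The degree is 2 — no degree-1 curve has this shape.
2. Checking where it meets the axes: it meets the y-axis at y = 0 (among the integer gridlines); it crosses the x-axis at the gridline x = 0.
3. Solving for integer coefficients yields p as stated.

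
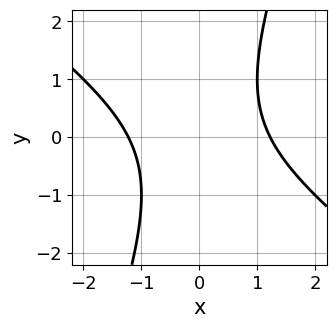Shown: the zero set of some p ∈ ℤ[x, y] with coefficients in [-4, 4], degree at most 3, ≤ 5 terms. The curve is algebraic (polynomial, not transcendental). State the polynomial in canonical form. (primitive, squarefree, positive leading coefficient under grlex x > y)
(a) deg p = 2.
(b) Reading off the gridlines: it misses every integer gridline on the y-axis.
(c) Fitting integer coefficients to these (and the overall shape) gives p.

2*x^2 + 2*x*y - y^2 - 3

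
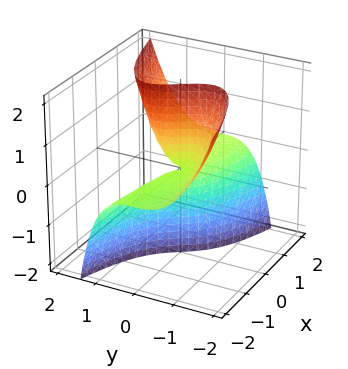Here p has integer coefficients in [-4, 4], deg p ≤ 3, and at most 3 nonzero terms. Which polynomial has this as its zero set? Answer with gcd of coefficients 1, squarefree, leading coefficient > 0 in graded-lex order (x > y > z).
3*y^3 - 3*x*z - 2*y*z

The degree is 3 — no degree-2 surface has this shape.
Checking where it meets the axes: it meets the y-axis at y = 0 (among the integer gridlines); every point of the x-axis in the box is on the surface; the visible z-axis segment lies entirely on the surface.
Assembling these constraints gives the stated polynomial.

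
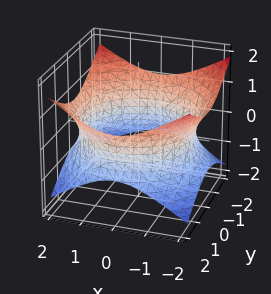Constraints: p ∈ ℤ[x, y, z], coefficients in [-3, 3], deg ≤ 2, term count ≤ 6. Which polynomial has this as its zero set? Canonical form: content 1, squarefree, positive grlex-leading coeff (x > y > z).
x^2 + y^2 - 2*z^2 - 3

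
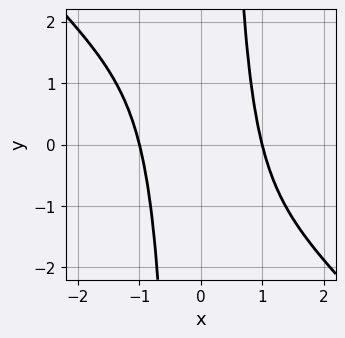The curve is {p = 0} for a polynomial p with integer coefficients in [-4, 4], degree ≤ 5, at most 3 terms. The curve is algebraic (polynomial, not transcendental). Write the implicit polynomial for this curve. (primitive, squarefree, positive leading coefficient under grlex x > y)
x^4 + x^3*y - 1

(a) Degree: the shape is more complex than any degree-3 curve, so deg p = 4.
(b) Observable constraints: among the integer gridlines, it crosses the x-axis at x ∈ {-1, 1}; the curve avoids every integer y-axis point in the box.
(c) The integer polynomial consistent with all of this is the stated p.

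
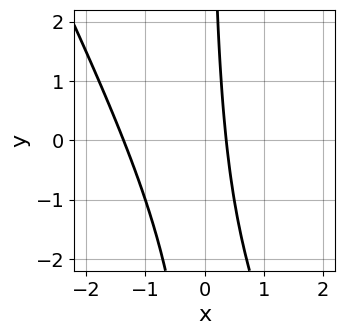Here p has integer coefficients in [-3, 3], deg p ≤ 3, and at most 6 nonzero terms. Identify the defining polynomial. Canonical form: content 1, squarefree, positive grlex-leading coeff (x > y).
2*x^2 + x*y + 2*x - 1

1. The degree is 2 — the shape is more complex than any degree-1 curve.
2. From the visible intercepts: the curve avoids every integer y-axis point in the box.
3. Putting this together gives p.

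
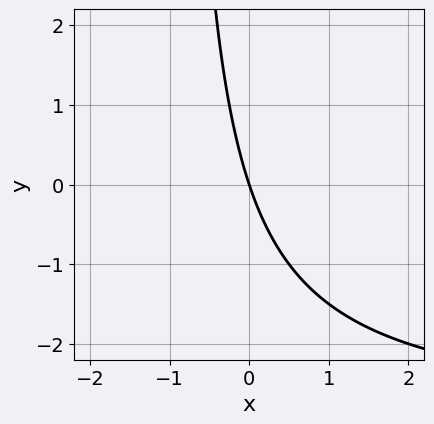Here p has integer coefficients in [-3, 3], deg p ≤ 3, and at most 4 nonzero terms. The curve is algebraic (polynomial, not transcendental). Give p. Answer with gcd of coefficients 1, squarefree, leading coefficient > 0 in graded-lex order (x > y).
x*y + 3*x + y

First, degree: the shape is more complex than any degree-1 curve, so deg p = 2.
Then, from the axis intercepts and sections: it crosses the x-axis at the gridline x = 0; one y-axis crossing is at y = 0.
Finally, assembling these constraints gives the stated polynomial.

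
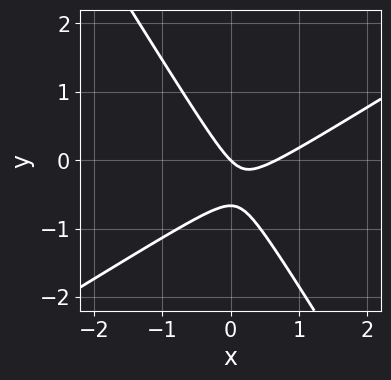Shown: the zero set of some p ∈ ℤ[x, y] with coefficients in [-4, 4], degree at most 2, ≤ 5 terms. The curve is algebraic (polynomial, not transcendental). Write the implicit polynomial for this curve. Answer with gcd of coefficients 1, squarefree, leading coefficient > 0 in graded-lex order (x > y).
3*x^2 - 3*x*y - 3*y^2 - 2*x - 2*y

1. The degree is 2 — a generic line meets the curve in up to 2 points.
2. Checking where it meets the axes: one x-axis crossing is at x = 0; one y-axis crossing is at y = 0.
3. Putting this together gives p.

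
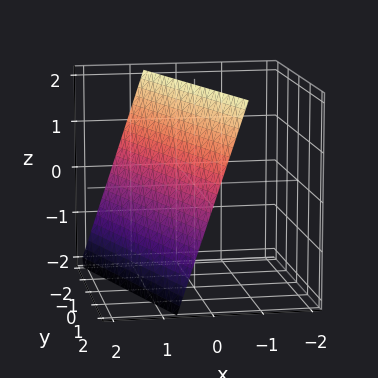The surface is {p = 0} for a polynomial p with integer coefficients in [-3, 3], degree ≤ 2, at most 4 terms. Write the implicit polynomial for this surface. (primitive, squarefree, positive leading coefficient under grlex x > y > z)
3*x + y + z - 2

1. The degree is 1 — every cross-section is a straight line — this is a plane.
2. From the axis intercepts and sections: it crosses the y-axis at the gridline y = 2; one z-axis crossing is at z = 2.
3. Together with the visible shape, these determine p as stated.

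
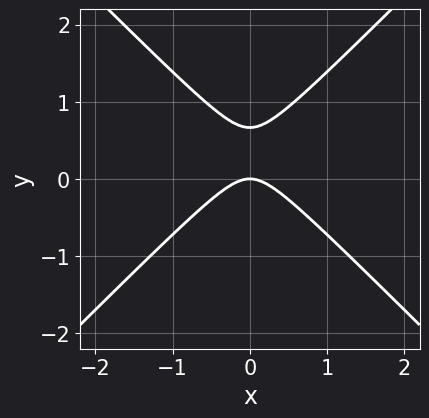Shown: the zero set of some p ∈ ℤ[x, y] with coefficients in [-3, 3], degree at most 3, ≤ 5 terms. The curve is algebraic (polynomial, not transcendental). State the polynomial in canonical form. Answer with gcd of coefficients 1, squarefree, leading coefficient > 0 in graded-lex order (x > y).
3*x^2 - 3*y^2 + 2*y

1. The degree is 2 — no degree-1 curve has this shape.
2. Symmetries: the x ↦ −x reflection is a symmetry, so x appears only in even powers.
3. Reading off the gridlines: it meets the y-axis at y = 0 (among the integer gridlines); one x-axis crossing is at x = 0.
4. Assembling these constraints gives the stated polynomial.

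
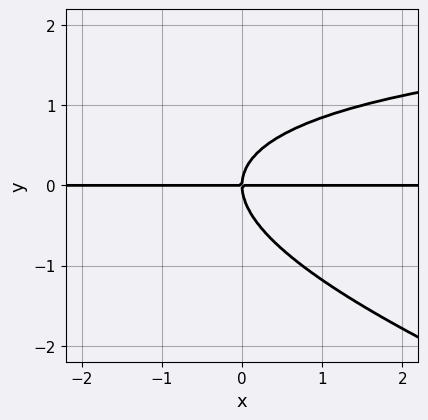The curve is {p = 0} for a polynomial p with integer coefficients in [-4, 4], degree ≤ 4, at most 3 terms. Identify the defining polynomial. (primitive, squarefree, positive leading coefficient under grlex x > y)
Degree: no degree-2 curve has this shape, so deg p = 3.
Observable constraints: one y-axis crossing is at y = 0; the visible x-axis segment lies entirely on the curve.
Solving for integer coefficients yields p as stated.

x*y^2 + 3*y^3 - 3*x*y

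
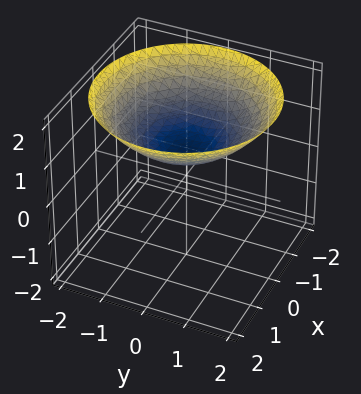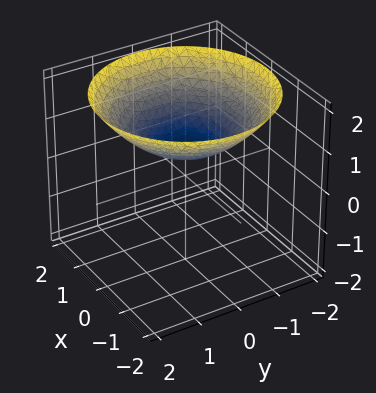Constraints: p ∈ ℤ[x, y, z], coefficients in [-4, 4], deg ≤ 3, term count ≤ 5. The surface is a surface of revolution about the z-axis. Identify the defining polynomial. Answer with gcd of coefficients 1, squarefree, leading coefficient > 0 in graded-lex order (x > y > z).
x^2 + y^2 - 3*z + 2

(a) Degree: a generic line meets the surface in up to 2 points, so deg p = 2.
(b) Symmetries: every cross-section ⟂ z is a circle, so x, y appear only via x² + y².
(c) Against the integer gridlines: a circular section at z = 1 has radius exactly 1; the surface avoids every integer x-axis point in the box.
(d) Assembling these constraints gives the stated polynomial.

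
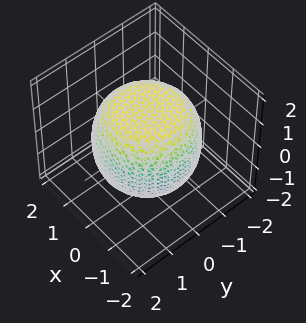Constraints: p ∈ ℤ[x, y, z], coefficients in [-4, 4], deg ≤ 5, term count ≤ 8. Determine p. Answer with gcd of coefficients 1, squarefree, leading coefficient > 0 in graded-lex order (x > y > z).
x^4 + 2*x^2*y^2 + y^4 - x^2 - y^2 + 2*z^2 - 3

1. deg p = 4. A generic line meets the surface in up to 4 points.
2. Symmetries: rotational symmetry about the z-axis ⇒ p depends on x, y only through x² + y².
3. Observable constraints: a circular section at z = -1 has radius between 1 and 2.
4. The integer polynomial consistent with all of this is the stated p.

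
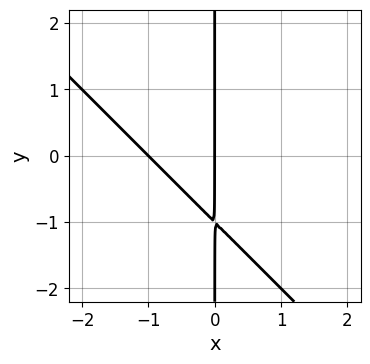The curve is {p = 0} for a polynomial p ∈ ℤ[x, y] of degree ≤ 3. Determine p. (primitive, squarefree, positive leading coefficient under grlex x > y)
x^2 + x*y + x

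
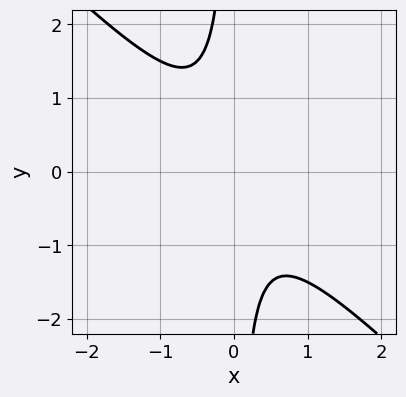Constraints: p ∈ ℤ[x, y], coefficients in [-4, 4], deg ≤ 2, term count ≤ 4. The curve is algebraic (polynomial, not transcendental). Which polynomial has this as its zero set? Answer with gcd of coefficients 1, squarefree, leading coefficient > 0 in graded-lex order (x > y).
2*x^2 + 2*x*y + 1

First, the degree is 2 — a generic line meets the curve in up to 2 points.
Then, reading off the gridlines: the curve avoids every integer x-axis point in the box; it misses every integer gridline on the y-axis.
Finally, these observations pin down the coefficients.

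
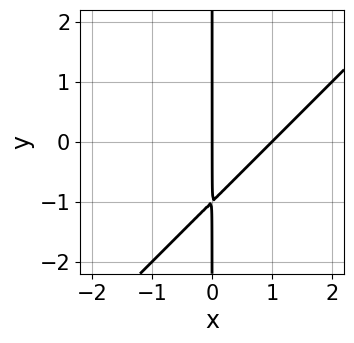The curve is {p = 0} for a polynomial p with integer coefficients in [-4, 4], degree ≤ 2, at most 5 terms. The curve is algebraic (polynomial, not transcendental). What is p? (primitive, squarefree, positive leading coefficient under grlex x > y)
1. deg p = 2. No degree-1 curve has this shape.
2. Against the integer gridlines: every point of the y-axis in the box is on the curve; among the integer gridlines, it crosses the x-axis at x ∈ {0, 1}.
3. Together with the visible shape, these determine p as stated.

x^2 - x*y - x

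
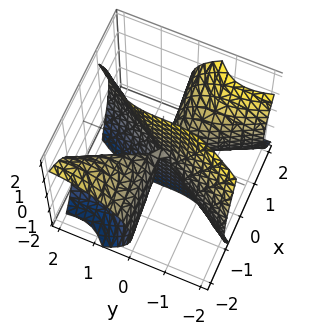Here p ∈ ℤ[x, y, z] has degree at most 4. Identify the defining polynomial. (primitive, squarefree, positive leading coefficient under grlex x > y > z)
3*x^2*y - x^2*z + 2*x*z^2 - y^3

1. The picture has 2 separate pieces. They look like related sheets of one shape, so recover p as a whole.
2. deg p = 3. The shape is more complex than any degree-2 surface.
3. Checking where it meets the axes: it meets the y-axis at y = 0 (among the integer gridlines); every point of the x-axis in the box is on the surface.
4. Assembling these constraints gives the stated polynomial. Check: (0, 0, -1) on the z-axis lies on the surface, and p(0, 0, -1) = 0. ✓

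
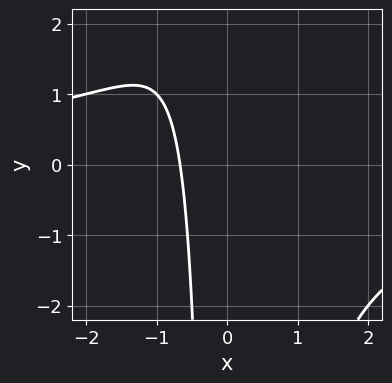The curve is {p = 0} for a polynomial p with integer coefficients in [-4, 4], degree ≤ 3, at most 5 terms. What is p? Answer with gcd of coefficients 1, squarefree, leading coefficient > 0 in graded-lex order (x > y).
x^2*y + 3*x + 2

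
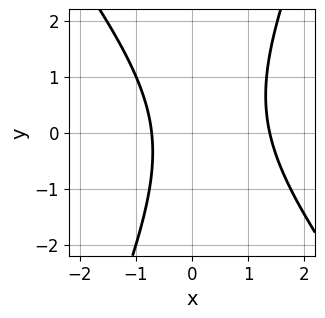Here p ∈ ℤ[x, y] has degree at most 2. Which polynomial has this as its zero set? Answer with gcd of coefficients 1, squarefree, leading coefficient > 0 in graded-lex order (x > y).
1. Degree: a generic line meets the curve in up to 2 points, so deg p = 2.
2. From the visible intercepts: no y-intercept at any integer in the box.
3. Solving for integer coefficients yields p as stated.

3*x^2 + x*y - y^2 - 2*x - 3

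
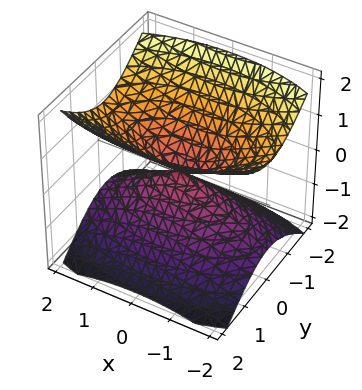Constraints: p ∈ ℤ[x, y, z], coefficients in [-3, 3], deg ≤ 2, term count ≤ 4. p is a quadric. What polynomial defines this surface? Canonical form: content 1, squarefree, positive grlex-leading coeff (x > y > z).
First, there are 2 components. They look like related sheets of one shape, so recover p as a whole.
Next, degree: a double cone through the origin; a quadric, so deg p = 2.
Next, symmetries: it's symmetric under x → −x, forcing even powers of x; mirror symmetry y ↦ −y ⇒ only even powers of y; mirror symmetry z ↦ −z ⇒ only even powers of z.
Next, against the integer gridlines: it crosses the z-axis at the gridline z = 0; one y-axis crossing is at y = 0; one x-axis crossing is at x = 0.
Finally, assembling these constraints gives the stated polynomial.

x^2 + 3*y^2 - 3*z^2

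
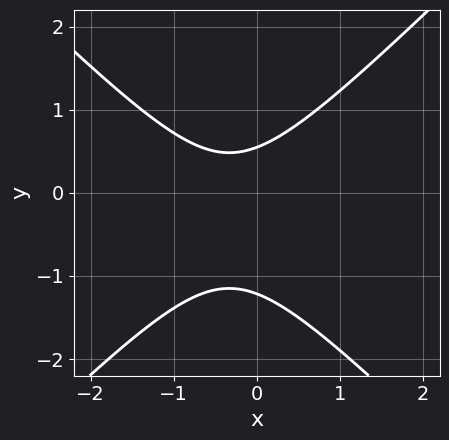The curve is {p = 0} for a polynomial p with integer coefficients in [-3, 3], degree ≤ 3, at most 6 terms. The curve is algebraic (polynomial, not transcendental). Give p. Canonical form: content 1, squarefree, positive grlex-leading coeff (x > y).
(a) Degree: the shape is more complex than any degree-1 curve, so deg p = 2.
(b) Against the integer gridlines: it misses every integer gridline on the x-axis.
(c) The integer polynomial consistent with all of this is the stated p.

3*x^2 - 3*y^2 + 2*x - 2*y + 2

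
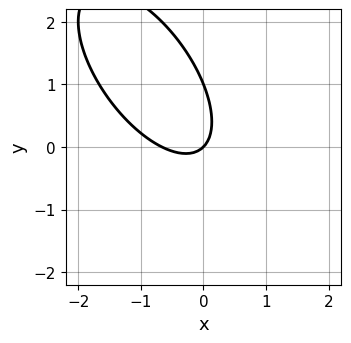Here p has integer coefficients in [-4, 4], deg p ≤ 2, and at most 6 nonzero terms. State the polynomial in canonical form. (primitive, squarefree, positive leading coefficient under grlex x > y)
(a) Degree: a generic line meets the curve in up to 2 points, so deg p = 2.
(b) Against the integer gridlines: the y-axis gridline crossings are at y ∈ {0, 1}; it crosses the x-axis at the gridline x = 0.
(c) Putting this together gives p.

3*x^2 + 3*x*y + 2*y^2 + 2*x - 2*y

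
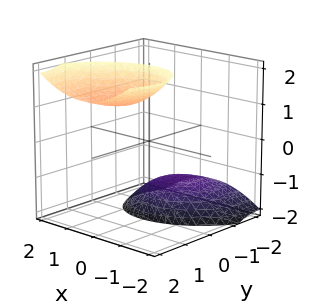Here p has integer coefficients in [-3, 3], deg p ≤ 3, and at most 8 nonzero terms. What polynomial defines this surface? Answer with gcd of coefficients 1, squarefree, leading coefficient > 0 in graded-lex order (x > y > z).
(a) There are 2 components. Treating them together as one polynomial.
(b) Degree: a generic line meets the surface in up to 2 points, so deg p = 2.
(c) Observable constraints: the surface avoids every integer x-axis point in the box; the surface avoids every integer y-axis point in the box.
(d) Matching integer coefficients to the picture gives p.

2*x^2 - x*y + 2*y^2 - 3*y*z - z^2 + 3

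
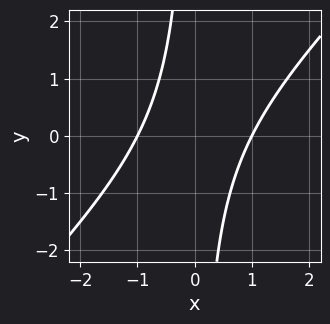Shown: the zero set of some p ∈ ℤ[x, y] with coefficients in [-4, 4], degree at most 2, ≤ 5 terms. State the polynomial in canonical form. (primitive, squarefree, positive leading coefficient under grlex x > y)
x^2 - x*y - 1

(a) The degree is 2 — a generic line meets the curve in up to 2 points.
(b) Reading off the gridlines: the curve avoids every integer y-axis point in the box; among the integer gridlines, it crosses the x-axis at x ∈ {-1, 1}.
(c) The integer polynomial consistent with all of this is the stated p.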